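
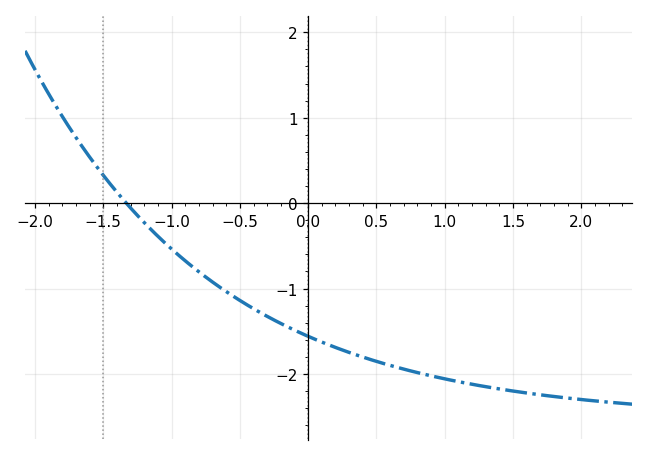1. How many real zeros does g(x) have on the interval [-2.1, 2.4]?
1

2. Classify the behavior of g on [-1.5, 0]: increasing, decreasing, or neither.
decreasing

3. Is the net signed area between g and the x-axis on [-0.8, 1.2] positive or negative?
negative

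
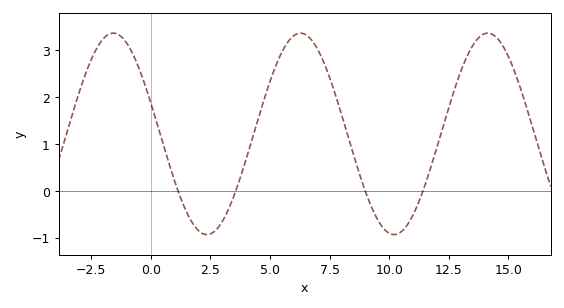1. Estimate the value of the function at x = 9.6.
-0.7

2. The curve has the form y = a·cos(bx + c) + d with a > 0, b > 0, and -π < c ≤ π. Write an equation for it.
y = 2.15cos(0.8x + 1.3) + 1.22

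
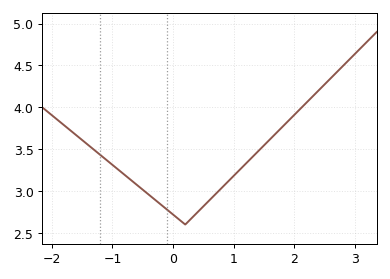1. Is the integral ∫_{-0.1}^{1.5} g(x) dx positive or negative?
positive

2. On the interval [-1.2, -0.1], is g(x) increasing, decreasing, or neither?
decreasing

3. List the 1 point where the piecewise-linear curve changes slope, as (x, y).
(0.2, 2.6)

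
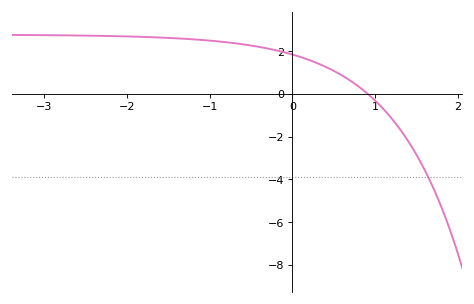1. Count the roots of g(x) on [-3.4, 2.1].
1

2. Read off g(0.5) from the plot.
1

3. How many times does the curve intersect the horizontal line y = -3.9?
1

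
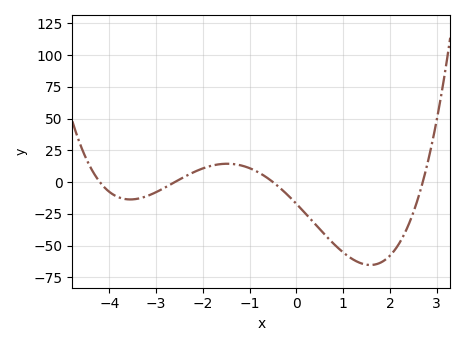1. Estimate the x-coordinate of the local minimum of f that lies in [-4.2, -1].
-3.6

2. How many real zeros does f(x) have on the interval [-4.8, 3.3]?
4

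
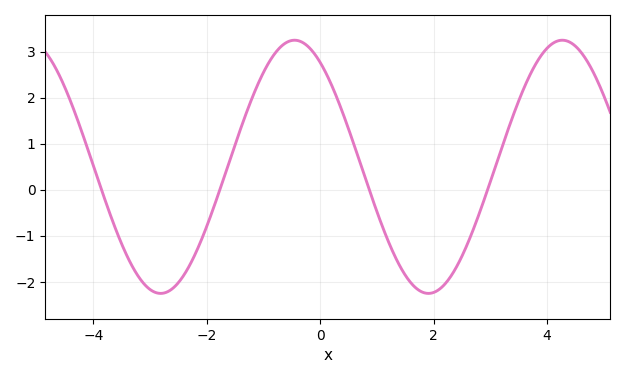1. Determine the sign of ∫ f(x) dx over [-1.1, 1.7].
positive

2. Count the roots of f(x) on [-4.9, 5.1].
4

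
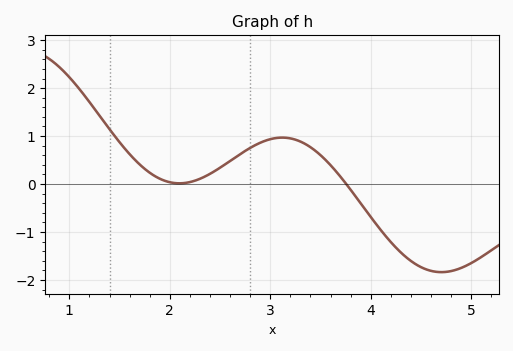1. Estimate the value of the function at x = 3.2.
0.952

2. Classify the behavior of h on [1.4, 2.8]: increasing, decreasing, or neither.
neither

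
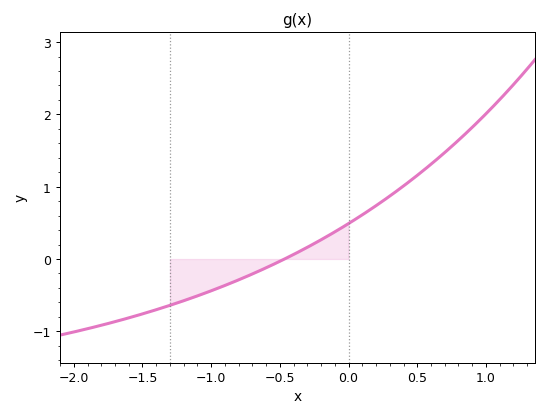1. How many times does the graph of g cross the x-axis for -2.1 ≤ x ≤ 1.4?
1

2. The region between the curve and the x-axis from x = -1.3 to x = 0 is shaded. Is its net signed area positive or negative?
negative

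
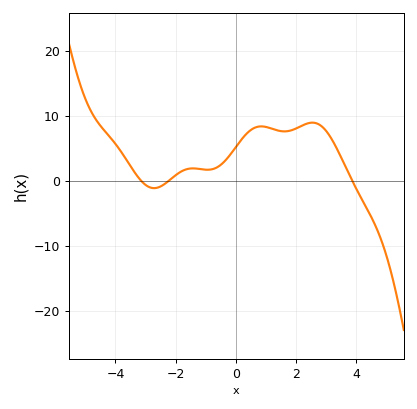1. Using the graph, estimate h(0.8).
8.41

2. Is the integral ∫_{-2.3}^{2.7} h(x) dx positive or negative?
positive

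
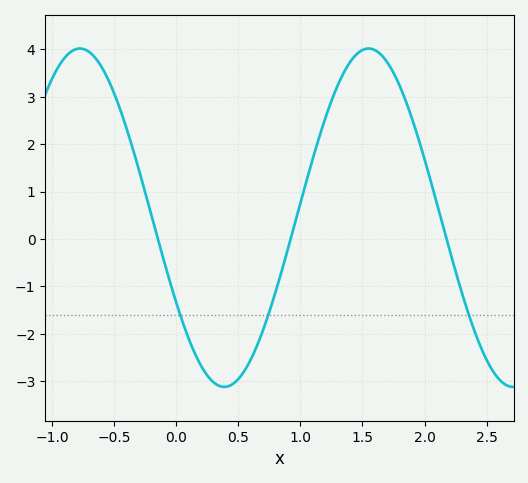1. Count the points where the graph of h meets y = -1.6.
3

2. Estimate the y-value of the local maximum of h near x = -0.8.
4.02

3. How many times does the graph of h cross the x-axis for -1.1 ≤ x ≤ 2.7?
3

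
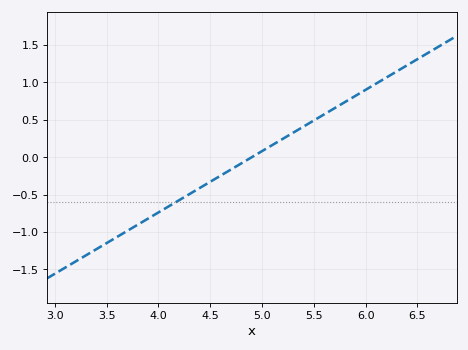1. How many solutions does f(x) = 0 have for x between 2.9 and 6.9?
1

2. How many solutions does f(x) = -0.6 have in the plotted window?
1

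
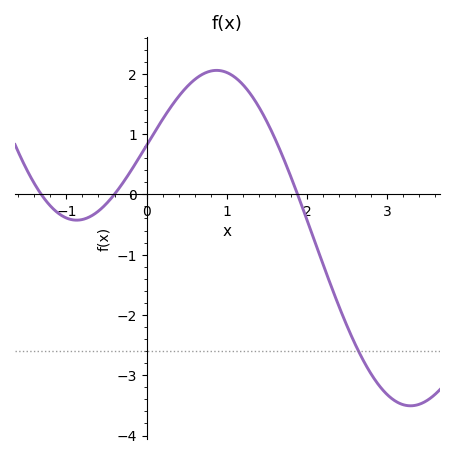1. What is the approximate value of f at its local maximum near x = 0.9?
2.1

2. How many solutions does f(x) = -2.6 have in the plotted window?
1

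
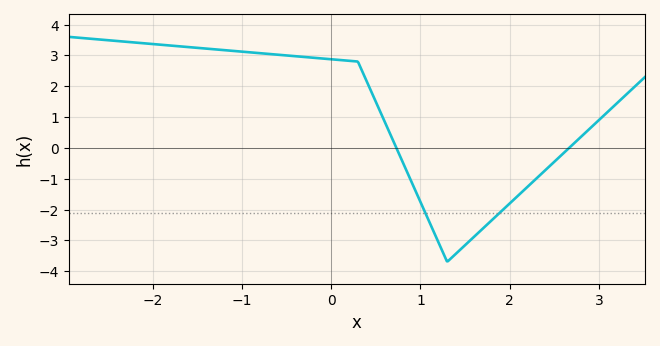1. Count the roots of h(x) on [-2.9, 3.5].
2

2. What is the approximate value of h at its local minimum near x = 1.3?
-3.7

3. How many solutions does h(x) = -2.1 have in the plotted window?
2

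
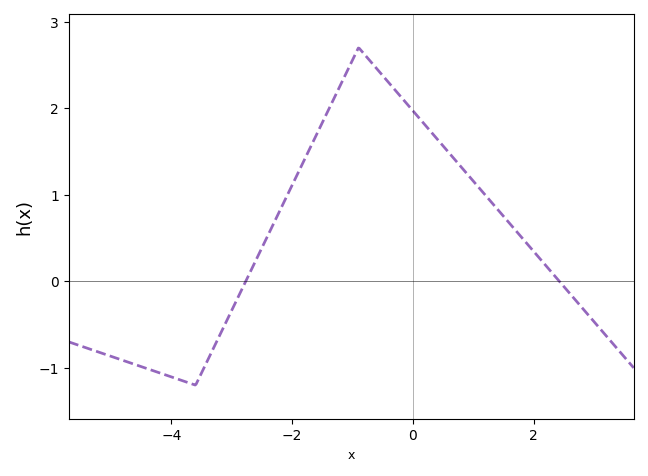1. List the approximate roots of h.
-2.77, 2.43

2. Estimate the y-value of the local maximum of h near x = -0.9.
2.7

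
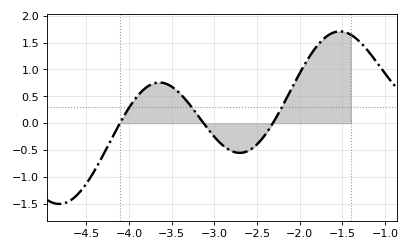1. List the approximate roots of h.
-4.1, -3.1, -2.3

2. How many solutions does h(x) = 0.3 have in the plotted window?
3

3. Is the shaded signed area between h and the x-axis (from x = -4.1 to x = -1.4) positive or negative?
positive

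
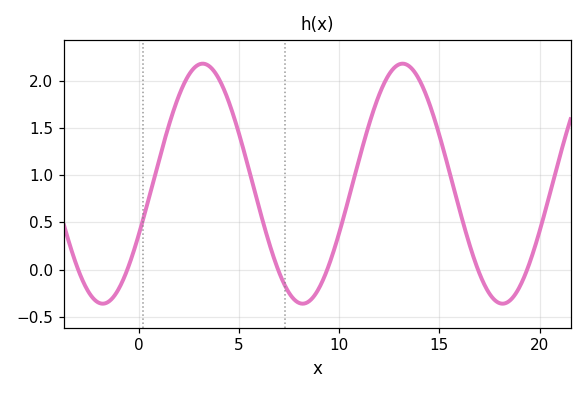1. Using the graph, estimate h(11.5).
1.55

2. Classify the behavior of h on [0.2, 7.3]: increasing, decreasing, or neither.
neither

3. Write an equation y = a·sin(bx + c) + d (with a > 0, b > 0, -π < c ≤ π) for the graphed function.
y = 1.27sin(0.63x - 0.44) + 0.91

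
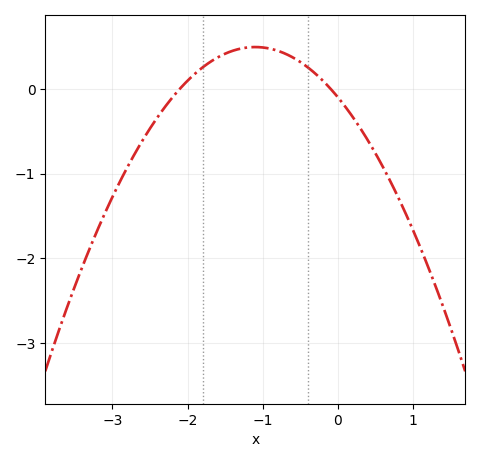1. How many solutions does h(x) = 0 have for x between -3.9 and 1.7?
2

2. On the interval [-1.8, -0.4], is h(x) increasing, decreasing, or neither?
neither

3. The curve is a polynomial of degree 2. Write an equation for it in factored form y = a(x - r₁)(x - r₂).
y = -0.49(x + 2.1)(x + 0.1)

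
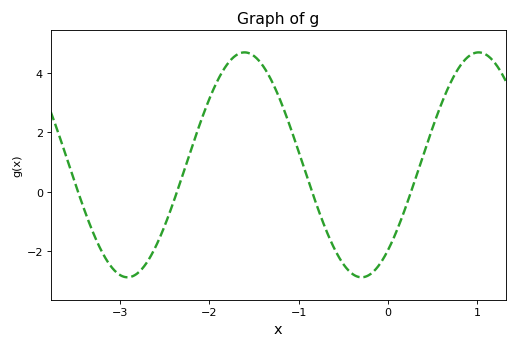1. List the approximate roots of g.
-3.5, -2.4, -0.8, 0.3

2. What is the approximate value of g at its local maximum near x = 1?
4.6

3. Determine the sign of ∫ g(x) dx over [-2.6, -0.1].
positive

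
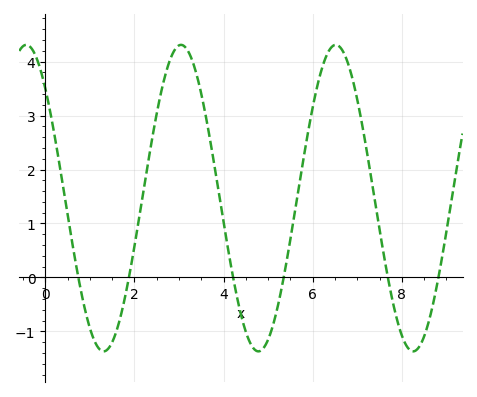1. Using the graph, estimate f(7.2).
2.4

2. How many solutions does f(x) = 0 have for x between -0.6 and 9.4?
6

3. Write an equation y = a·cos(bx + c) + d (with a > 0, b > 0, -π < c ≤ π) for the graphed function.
y = 2.84cos(1.8x + 0.77) + 1.47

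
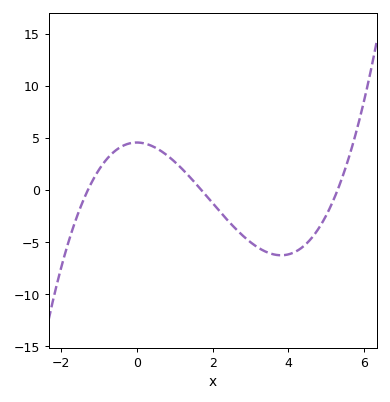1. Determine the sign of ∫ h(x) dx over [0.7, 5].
negative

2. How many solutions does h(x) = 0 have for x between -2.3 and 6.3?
3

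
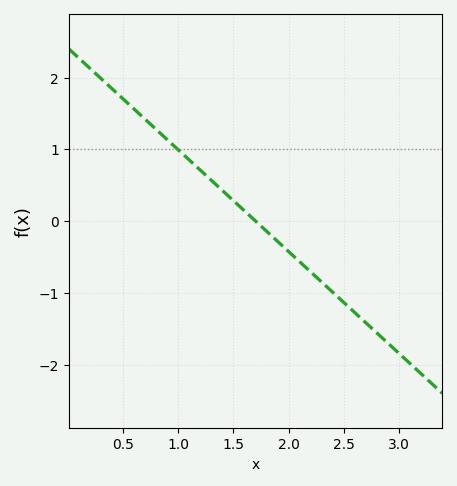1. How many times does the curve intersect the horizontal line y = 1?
1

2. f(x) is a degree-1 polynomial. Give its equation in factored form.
y = -1.42(x - 1.7)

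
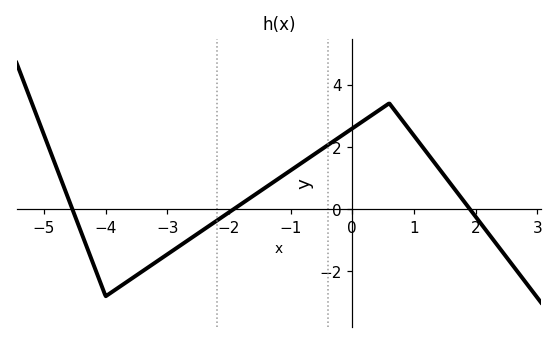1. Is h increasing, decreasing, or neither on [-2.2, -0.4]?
increasing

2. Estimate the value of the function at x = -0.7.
1.6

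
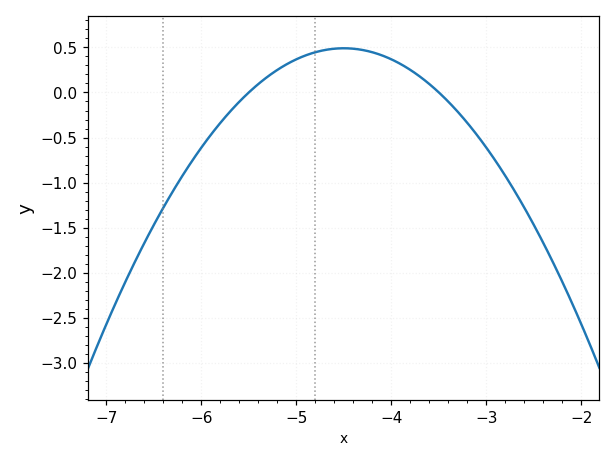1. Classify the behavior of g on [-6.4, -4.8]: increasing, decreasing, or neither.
increasing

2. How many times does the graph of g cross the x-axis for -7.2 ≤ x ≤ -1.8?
2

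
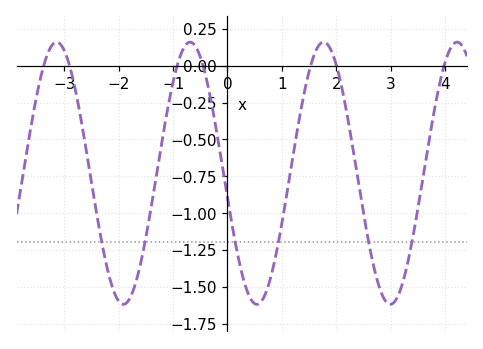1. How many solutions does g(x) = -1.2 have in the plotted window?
6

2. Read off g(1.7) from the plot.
0.15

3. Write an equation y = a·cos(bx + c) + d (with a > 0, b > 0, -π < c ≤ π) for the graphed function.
y = 0.89cos(2.6x + 1.8) - 0.73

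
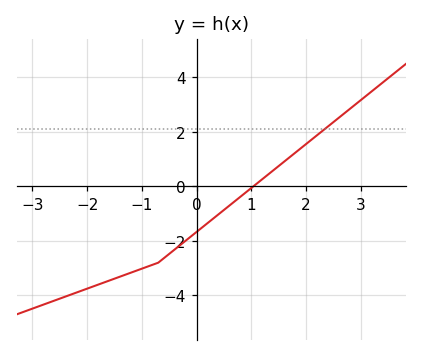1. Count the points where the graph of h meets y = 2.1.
1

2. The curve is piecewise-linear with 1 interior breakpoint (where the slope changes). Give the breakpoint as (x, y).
(-0.7, -2.8)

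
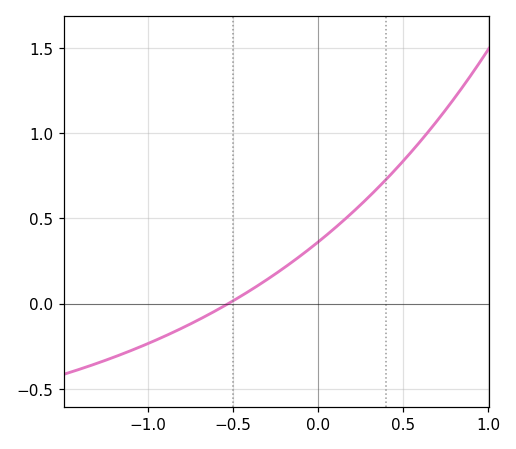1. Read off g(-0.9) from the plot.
-0.2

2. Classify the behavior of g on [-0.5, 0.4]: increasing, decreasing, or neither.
increasing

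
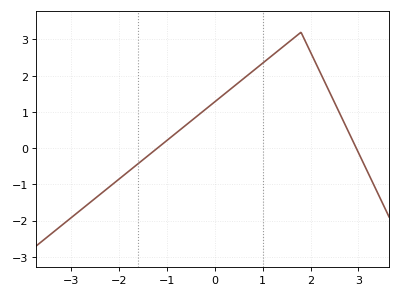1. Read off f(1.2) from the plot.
2.6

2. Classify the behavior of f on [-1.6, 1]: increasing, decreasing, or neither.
increasing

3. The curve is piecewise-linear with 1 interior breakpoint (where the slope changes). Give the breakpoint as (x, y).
(1.8, 3.2)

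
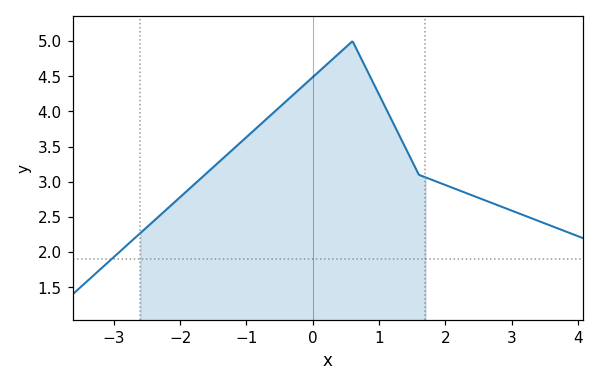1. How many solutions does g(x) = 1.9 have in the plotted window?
1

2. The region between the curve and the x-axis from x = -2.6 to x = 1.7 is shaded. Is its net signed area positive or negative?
positive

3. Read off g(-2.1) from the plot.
2.7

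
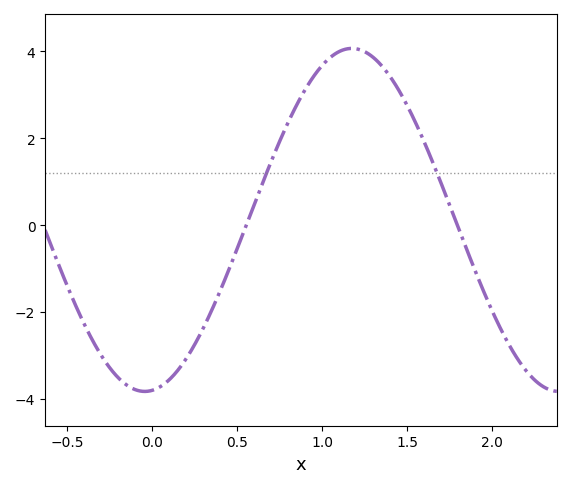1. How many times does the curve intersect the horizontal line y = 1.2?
2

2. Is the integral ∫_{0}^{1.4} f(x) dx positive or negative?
positive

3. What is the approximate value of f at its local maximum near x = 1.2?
4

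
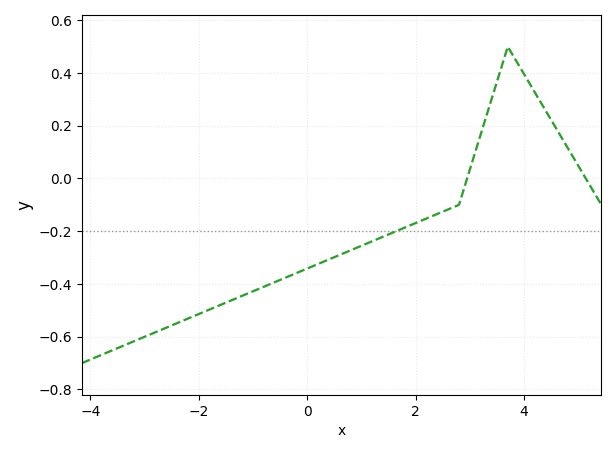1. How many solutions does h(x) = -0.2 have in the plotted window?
1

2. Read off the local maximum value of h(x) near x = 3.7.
0.499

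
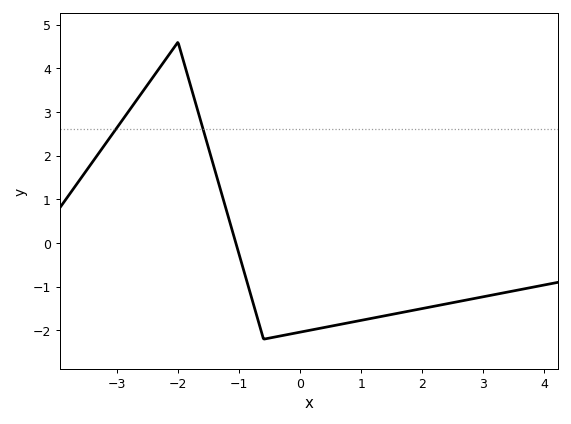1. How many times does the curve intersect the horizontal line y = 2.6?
2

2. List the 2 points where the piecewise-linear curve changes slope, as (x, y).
(-2, 4.6); (-0.6, -2.2)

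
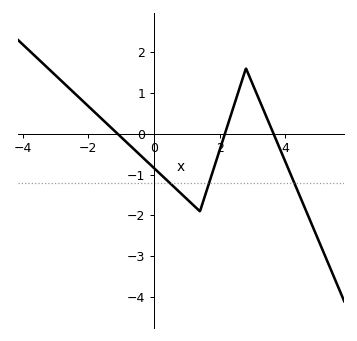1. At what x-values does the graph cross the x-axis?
-1.2, 2.2, 3.6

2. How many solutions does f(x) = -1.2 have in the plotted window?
3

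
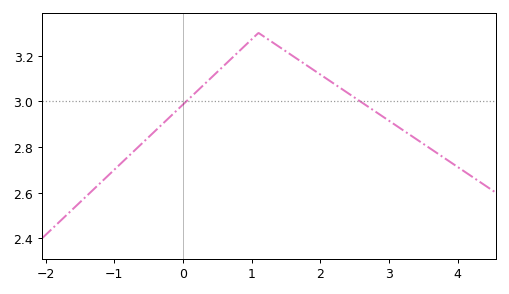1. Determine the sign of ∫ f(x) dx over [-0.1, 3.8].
positive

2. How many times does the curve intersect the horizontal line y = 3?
2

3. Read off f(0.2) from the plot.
3.04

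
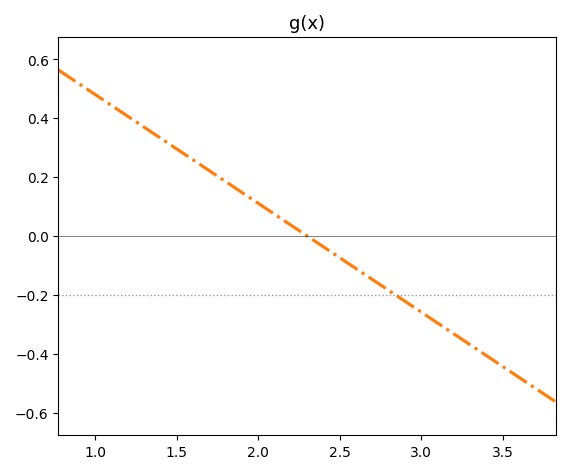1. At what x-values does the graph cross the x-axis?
2.3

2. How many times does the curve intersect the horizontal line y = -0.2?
1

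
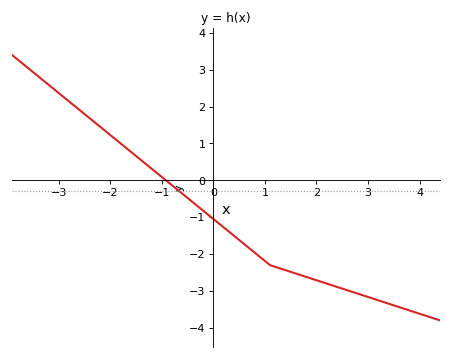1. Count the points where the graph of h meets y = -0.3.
1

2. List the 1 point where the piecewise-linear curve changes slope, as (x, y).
(1.1, -2.3)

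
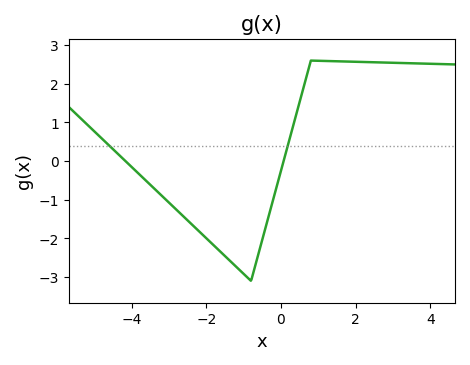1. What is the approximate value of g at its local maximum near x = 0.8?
2.6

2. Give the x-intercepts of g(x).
-4.2, 0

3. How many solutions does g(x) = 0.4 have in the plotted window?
2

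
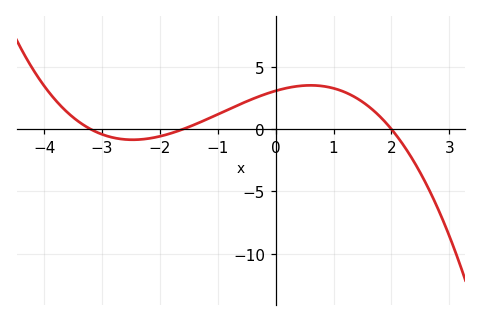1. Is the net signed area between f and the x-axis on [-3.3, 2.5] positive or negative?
positive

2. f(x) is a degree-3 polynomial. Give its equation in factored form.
y = -0.3(x + 3.2)(x + 1.6)(x - 2)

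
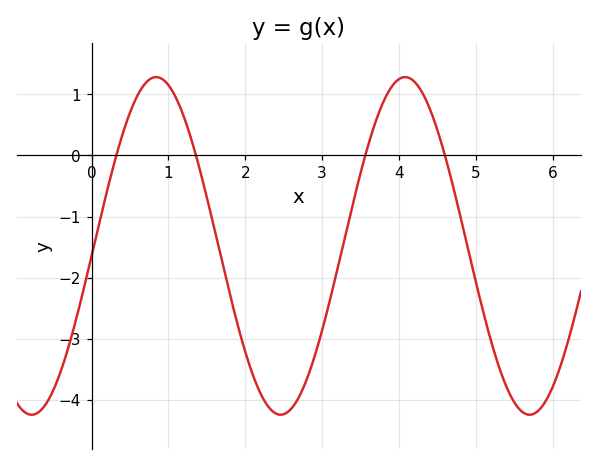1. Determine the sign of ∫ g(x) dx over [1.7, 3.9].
negative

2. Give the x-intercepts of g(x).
0.322, 1.36, 3.56, 4.6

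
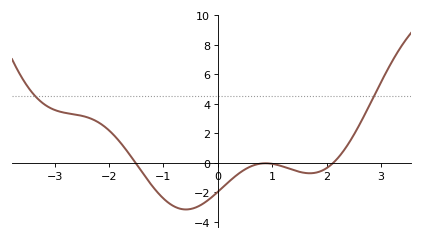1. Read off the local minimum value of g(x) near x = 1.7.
-0.8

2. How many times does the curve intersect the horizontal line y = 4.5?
2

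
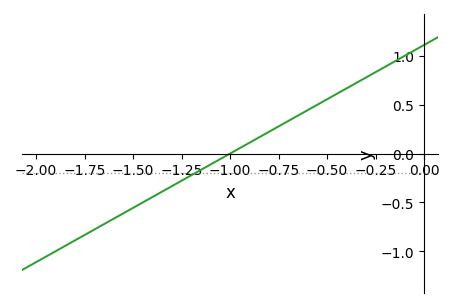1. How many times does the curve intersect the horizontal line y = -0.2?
1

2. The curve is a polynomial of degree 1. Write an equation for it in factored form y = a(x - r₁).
y = 1.11(x + 1)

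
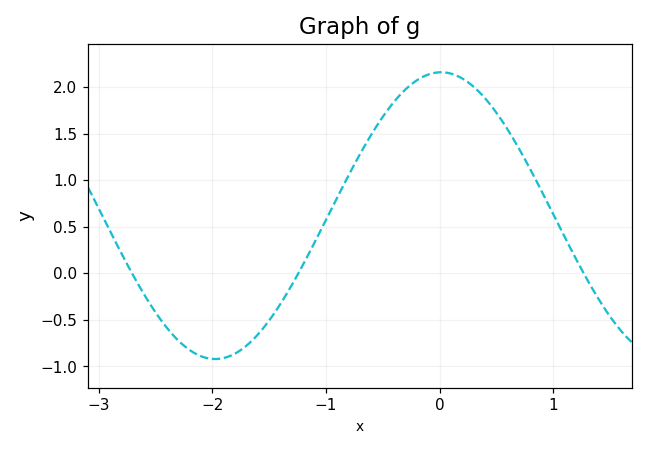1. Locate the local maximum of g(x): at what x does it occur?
0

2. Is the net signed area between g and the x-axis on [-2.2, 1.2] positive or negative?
positive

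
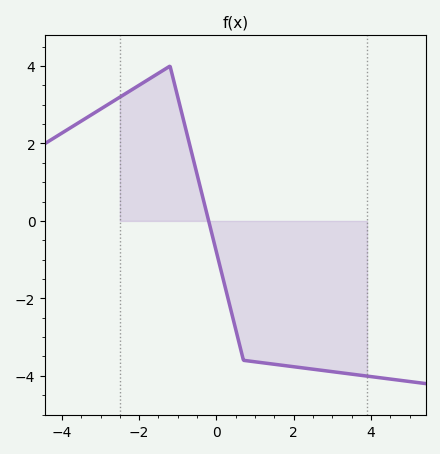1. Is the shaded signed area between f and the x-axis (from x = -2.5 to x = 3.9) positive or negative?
negative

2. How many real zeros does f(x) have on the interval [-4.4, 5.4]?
1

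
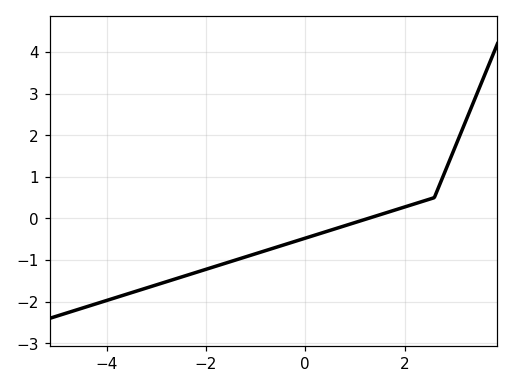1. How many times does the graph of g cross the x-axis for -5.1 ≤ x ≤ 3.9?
1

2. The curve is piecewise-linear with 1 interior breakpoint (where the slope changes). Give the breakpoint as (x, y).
(2.6, 0.5)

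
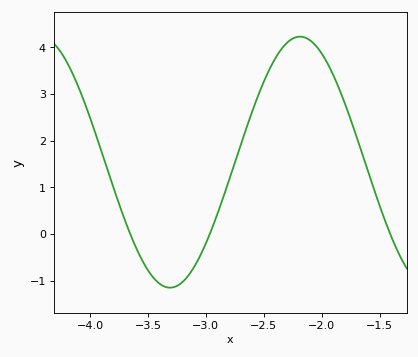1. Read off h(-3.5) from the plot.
-0.775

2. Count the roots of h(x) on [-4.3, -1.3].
3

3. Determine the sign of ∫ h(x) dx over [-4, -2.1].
positive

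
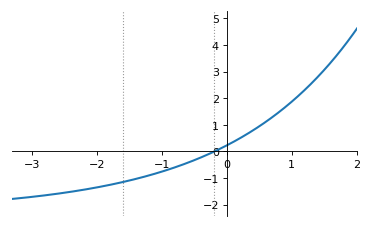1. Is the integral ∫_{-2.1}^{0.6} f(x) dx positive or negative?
negative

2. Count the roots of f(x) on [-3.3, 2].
1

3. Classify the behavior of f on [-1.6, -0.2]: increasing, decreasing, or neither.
increasing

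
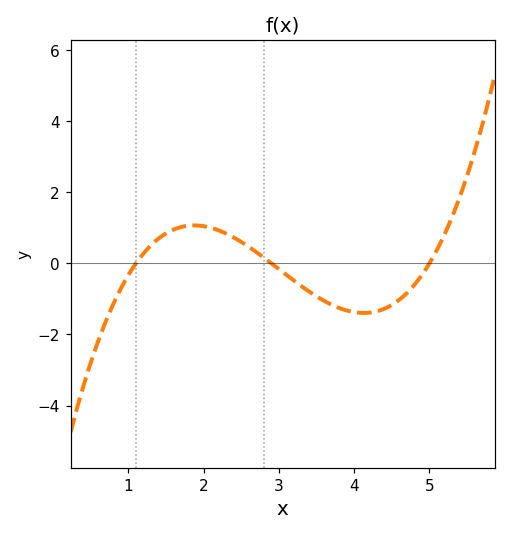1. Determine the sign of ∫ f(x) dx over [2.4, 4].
negative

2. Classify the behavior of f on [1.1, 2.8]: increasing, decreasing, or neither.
neither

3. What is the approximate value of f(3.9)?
-1.32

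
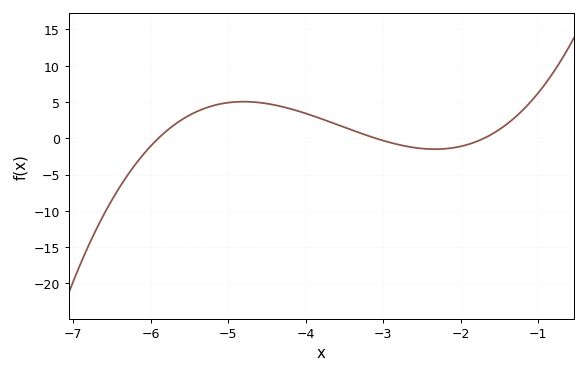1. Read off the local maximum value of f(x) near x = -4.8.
5.04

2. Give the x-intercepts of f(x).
-5.9, -3.1, -1.7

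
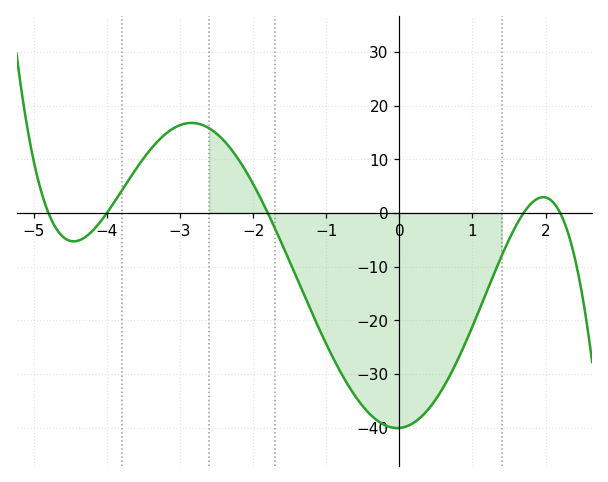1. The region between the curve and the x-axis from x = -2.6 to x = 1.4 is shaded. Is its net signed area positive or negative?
negative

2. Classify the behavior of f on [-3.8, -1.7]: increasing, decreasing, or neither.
neither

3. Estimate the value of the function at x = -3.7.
6.19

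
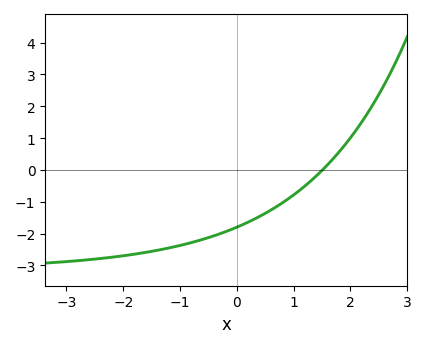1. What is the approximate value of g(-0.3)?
-2.01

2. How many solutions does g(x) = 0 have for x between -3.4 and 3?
1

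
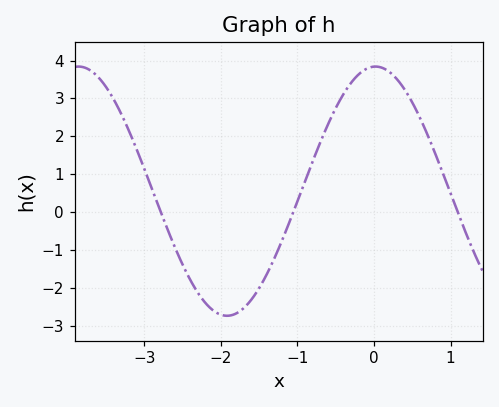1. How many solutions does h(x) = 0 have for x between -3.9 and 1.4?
3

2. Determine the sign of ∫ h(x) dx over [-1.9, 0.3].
positive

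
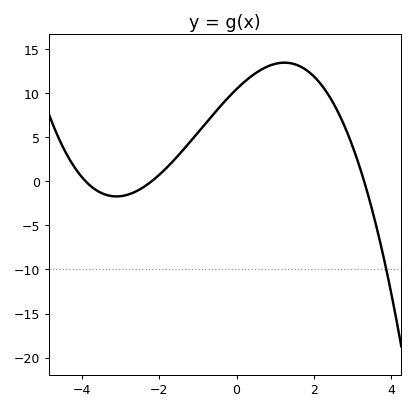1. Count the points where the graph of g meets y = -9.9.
1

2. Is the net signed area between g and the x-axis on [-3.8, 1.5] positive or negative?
positive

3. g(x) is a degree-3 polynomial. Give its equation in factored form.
y = -0.37(x + 3.9)(x + 2.2)(x - 3.3)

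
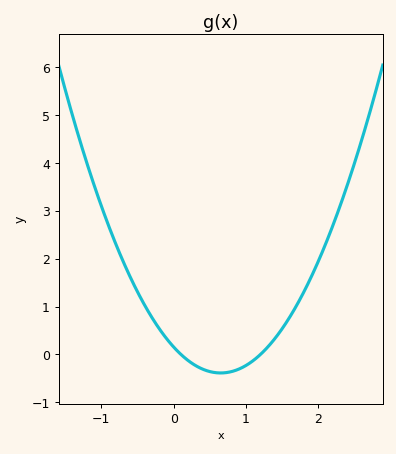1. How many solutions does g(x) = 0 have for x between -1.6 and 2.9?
2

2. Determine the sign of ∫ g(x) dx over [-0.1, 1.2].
negative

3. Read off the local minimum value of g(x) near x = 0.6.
-0.4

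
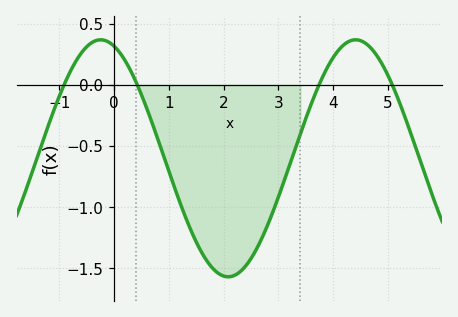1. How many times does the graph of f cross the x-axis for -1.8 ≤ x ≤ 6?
4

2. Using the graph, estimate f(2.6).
-1.35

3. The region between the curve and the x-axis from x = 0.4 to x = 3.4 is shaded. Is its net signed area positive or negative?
negative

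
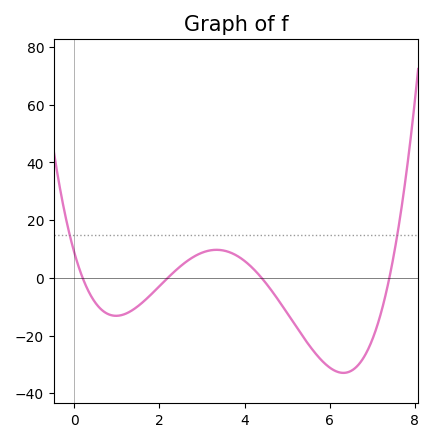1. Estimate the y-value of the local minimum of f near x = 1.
-13.2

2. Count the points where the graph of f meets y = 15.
2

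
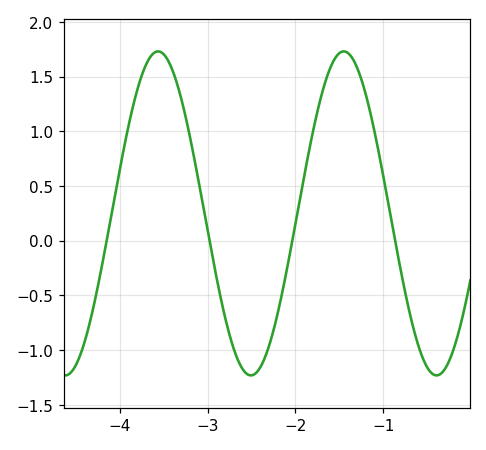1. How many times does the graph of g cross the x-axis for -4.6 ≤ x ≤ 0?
4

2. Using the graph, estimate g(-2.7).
-1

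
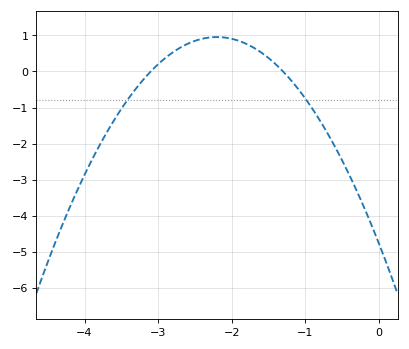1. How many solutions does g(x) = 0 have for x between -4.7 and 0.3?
2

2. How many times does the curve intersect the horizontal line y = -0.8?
2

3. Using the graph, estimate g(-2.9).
0.4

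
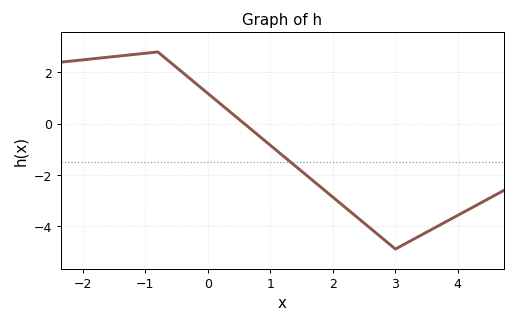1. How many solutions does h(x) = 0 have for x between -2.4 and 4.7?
1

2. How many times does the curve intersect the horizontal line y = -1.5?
1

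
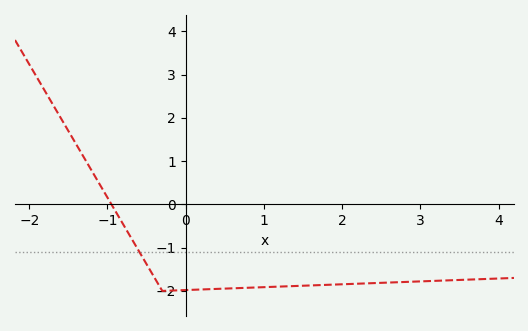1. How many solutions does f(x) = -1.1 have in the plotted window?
1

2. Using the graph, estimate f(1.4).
-1.9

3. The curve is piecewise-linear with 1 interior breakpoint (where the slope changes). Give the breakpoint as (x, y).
(-0.3, -2)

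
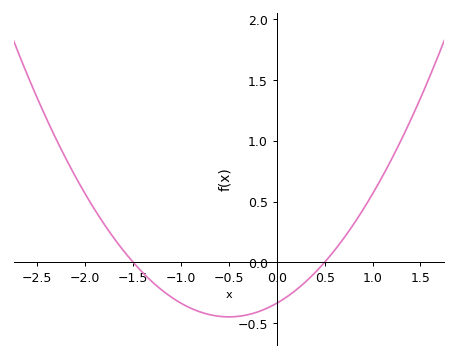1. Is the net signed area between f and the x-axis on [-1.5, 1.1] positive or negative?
negative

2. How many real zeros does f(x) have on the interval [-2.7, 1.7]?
2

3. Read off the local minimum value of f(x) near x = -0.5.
-0.45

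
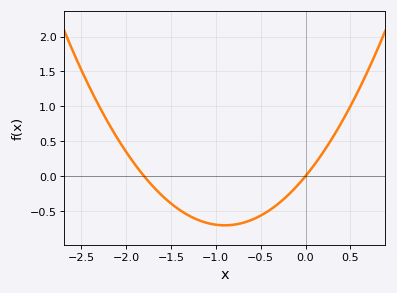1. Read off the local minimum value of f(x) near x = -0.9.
-0.705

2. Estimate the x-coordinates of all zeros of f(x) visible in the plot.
-1.8, 0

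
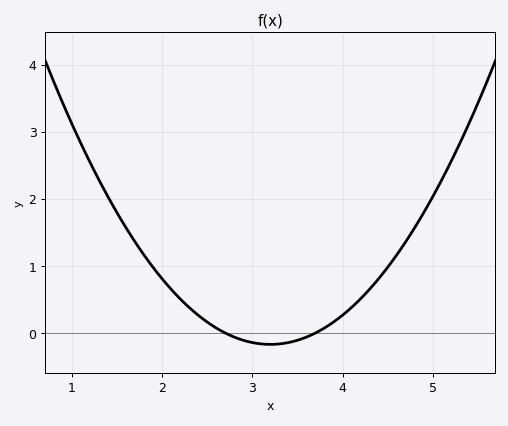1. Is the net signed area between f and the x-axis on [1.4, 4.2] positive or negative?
positive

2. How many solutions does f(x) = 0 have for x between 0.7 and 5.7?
2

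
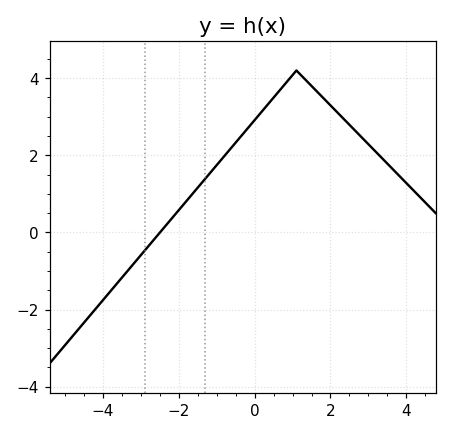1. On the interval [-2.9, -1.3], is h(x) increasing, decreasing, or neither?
increasing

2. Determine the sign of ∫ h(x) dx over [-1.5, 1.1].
positive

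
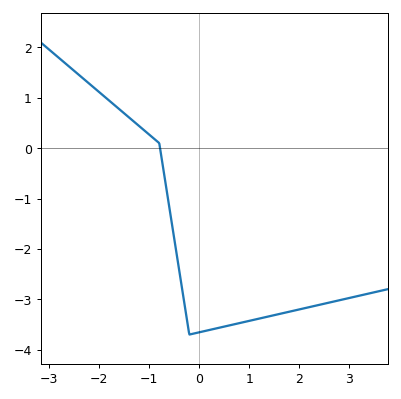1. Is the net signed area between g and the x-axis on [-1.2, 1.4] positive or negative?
negative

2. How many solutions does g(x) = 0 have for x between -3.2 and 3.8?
1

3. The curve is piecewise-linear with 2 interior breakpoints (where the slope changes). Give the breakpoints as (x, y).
(-0.8, 0.1); (-0.2, -3.7)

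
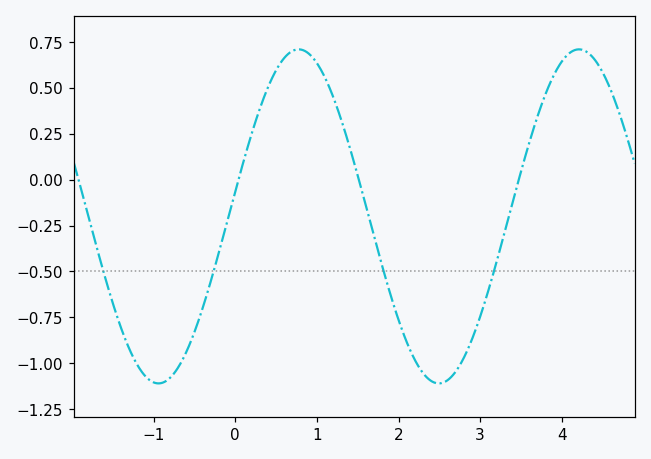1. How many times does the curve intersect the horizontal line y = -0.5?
4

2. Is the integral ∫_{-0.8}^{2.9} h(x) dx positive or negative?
negative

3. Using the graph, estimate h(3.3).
-0.3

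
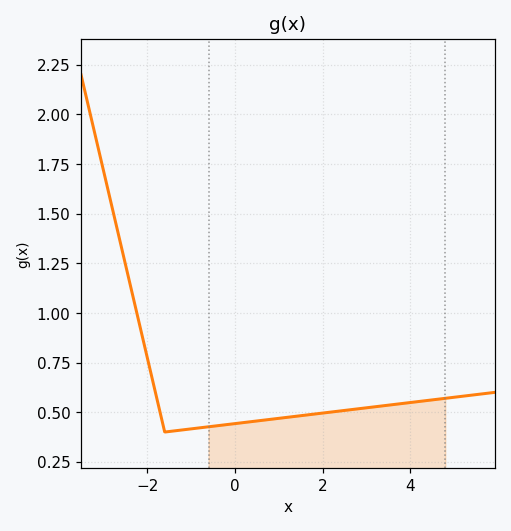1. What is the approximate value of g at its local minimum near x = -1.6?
0.4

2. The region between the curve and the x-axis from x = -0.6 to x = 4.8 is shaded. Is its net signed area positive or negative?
positive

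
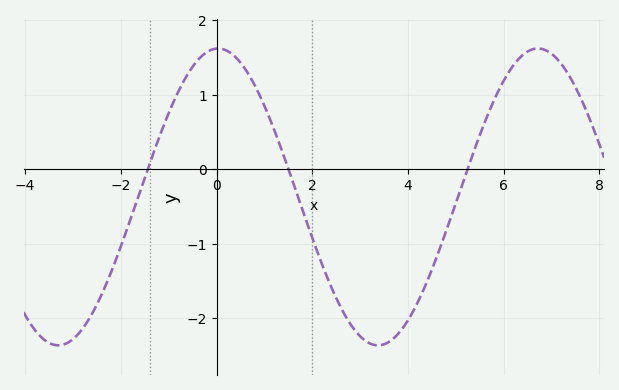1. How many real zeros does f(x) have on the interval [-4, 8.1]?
3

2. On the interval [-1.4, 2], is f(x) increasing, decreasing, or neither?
neither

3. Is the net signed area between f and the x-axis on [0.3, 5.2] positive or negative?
negative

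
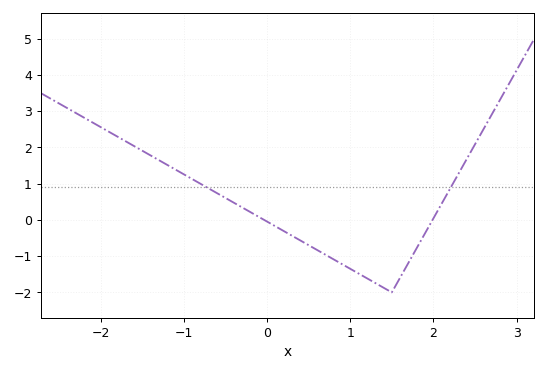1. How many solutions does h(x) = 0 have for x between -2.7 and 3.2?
2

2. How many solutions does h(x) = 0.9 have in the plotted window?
2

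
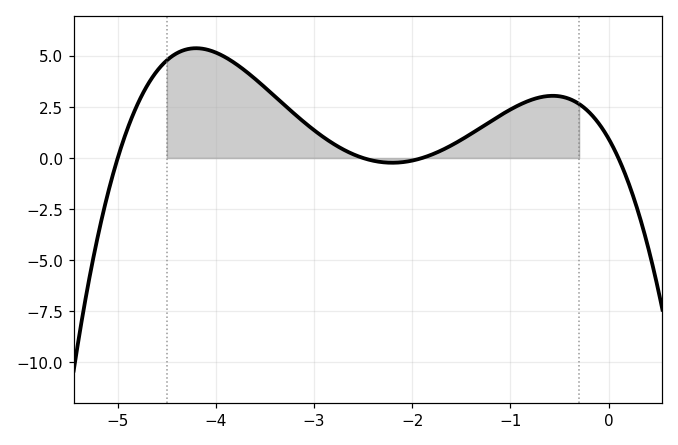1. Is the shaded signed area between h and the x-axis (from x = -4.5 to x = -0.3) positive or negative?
positive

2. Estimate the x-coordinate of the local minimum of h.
-2.2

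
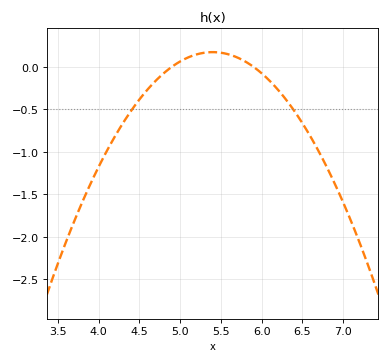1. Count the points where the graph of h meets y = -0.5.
2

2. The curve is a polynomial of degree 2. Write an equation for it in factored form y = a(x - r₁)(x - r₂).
y = -0.69(x - 4.9)(x - 5.9)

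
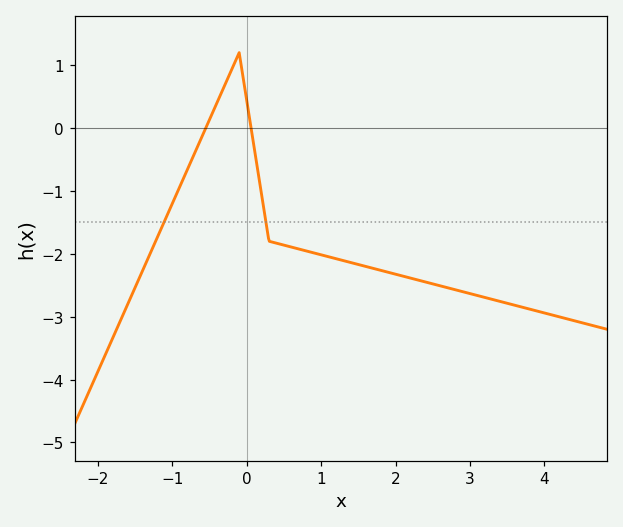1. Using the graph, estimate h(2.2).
-2.39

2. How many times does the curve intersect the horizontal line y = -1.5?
2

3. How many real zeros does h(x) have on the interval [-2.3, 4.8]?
2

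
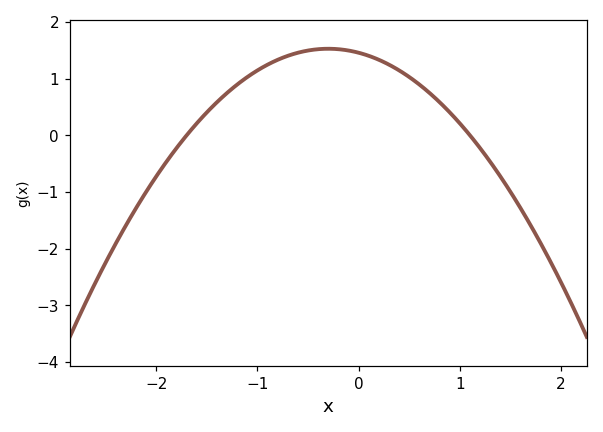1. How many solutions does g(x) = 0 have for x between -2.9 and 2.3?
2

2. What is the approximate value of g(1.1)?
0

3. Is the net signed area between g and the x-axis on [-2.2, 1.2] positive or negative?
positive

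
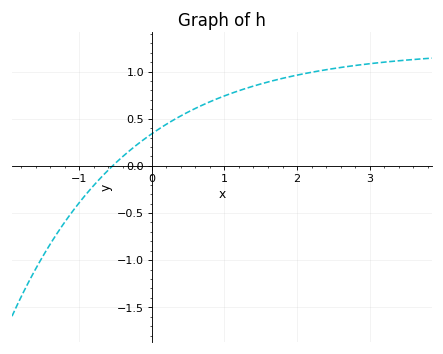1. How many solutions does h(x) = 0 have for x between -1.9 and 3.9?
1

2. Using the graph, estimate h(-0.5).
0.029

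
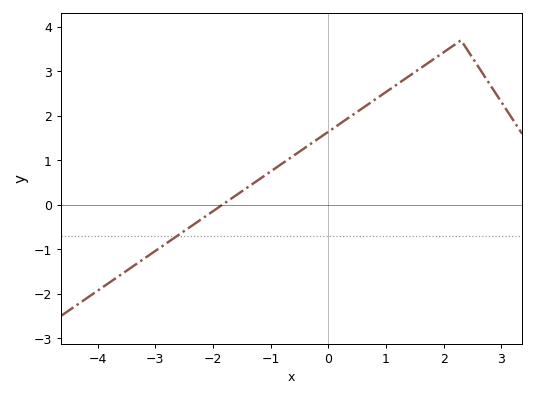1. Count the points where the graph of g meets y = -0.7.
1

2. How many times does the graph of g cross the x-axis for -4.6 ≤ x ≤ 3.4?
1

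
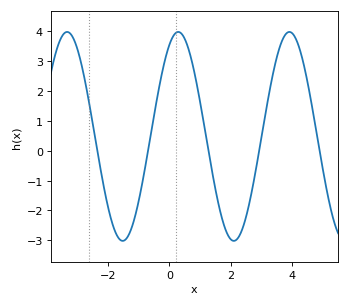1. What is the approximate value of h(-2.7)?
2.1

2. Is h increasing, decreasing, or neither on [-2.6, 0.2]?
neither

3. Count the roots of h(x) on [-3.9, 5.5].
5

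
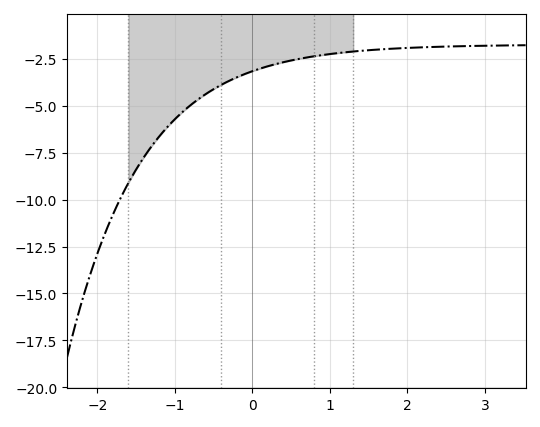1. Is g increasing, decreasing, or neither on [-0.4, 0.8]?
increasing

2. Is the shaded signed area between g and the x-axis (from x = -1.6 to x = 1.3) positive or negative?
negative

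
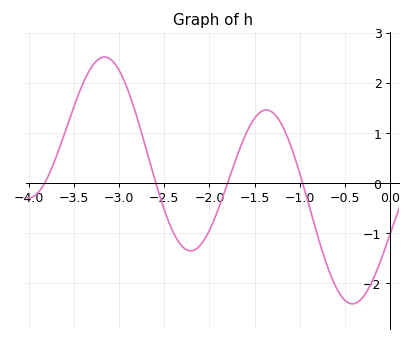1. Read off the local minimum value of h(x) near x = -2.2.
-1.35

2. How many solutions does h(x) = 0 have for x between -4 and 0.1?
4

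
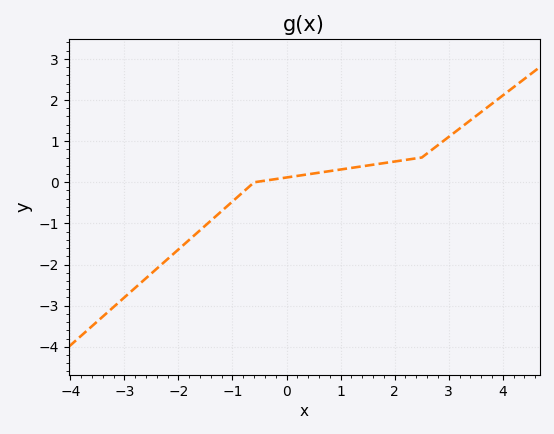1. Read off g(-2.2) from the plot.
-1.87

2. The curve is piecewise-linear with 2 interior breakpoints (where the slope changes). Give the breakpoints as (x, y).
(-0.6, 0); (2.5, 0.6)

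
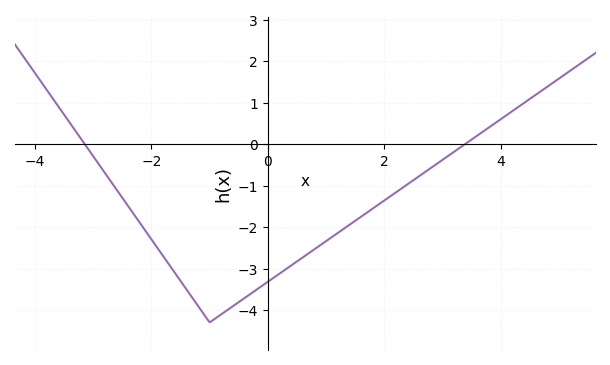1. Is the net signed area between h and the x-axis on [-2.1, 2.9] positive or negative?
negative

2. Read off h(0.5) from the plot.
-2.83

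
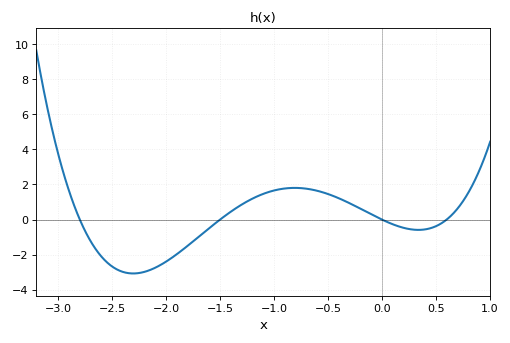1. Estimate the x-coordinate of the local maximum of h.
-0.8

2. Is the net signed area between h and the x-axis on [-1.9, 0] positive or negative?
positive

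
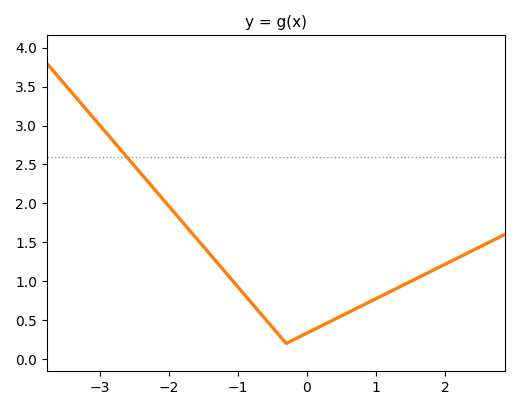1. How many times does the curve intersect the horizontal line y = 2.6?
1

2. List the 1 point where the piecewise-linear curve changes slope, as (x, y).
(-0.3, 0.2)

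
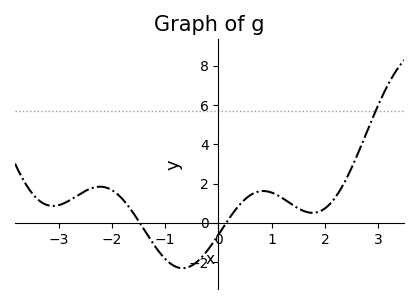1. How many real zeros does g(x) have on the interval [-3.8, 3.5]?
2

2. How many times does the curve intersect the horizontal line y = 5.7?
1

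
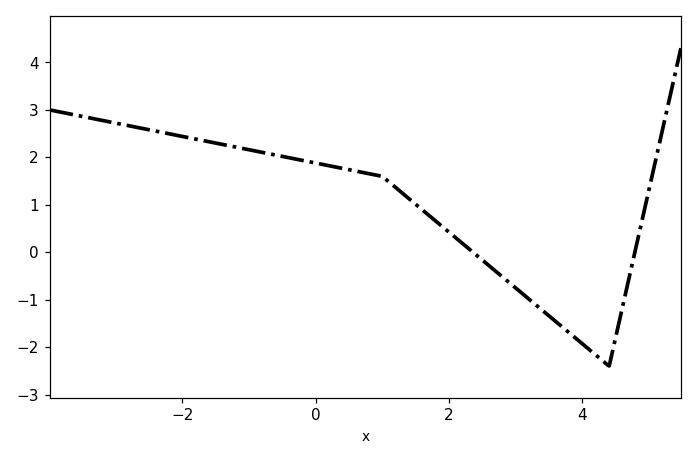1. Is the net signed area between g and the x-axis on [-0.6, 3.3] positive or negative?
positive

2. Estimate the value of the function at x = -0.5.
2.02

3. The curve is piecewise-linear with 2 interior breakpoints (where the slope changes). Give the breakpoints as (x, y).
(1, 1.6); (4.4, -2.4)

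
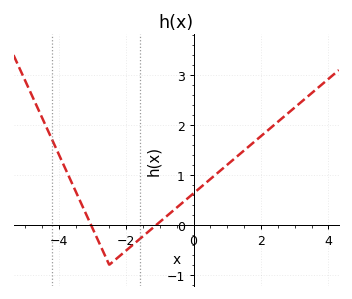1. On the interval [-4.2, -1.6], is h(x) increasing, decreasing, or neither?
neither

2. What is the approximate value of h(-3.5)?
0.68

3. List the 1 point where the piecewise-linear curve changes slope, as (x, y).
(-2.5, -0.8)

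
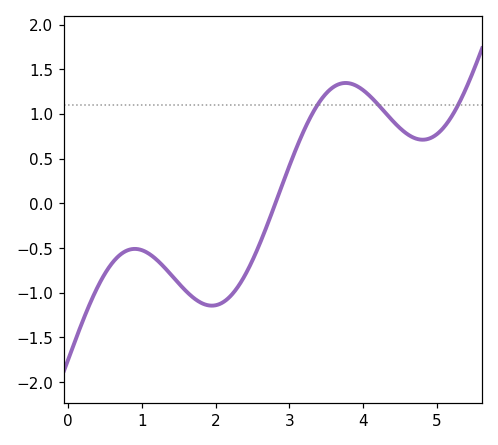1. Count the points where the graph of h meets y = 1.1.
3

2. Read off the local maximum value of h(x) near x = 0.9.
-0.509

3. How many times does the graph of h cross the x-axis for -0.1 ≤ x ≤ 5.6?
1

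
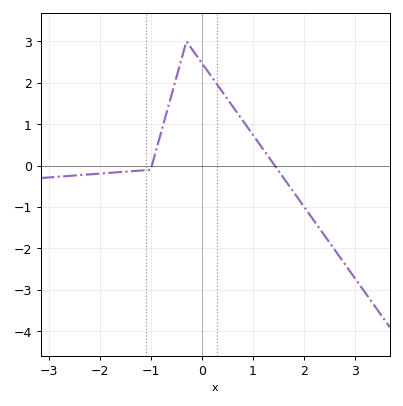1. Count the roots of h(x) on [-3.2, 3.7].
2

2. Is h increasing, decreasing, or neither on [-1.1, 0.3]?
neither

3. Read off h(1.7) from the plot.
-0.465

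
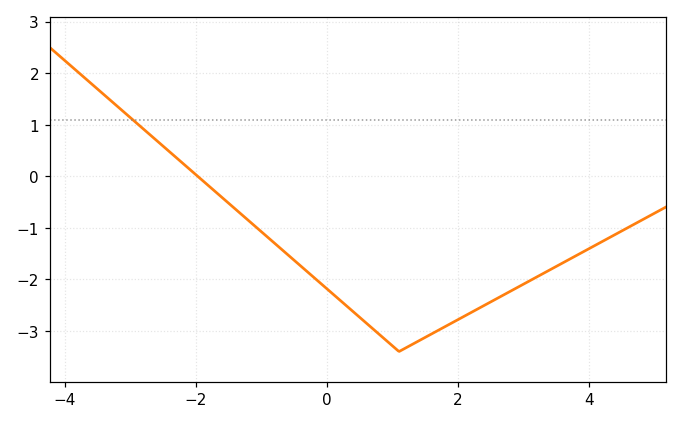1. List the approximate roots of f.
-2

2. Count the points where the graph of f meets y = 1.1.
1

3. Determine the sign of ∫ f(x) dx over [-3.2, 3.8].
negative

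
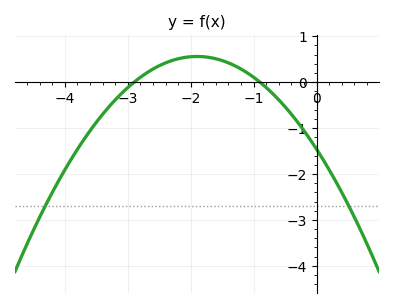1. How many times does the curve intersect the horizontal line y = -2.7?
2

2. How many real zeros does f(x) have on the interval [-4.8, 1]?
2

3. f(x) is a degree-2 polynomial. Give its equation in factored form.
y = -0.56(x + 2.9)(x + 0.9)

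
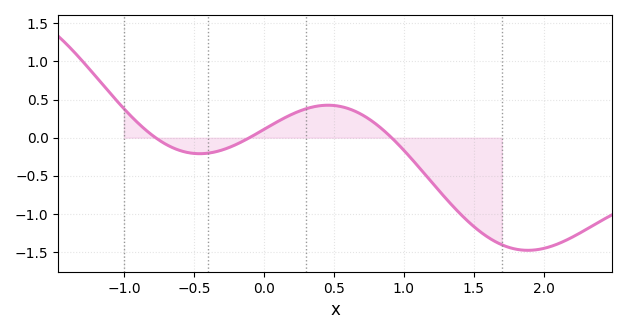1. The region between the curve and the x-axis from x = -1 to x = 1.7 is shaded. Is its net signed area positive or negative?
negative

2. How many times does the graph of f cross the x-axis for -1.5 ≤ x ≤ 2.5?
3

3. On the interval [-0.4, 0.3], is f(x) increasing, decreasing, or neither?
increasing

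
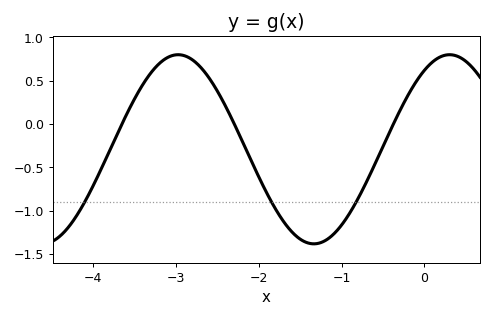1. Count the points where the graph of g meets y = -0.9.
3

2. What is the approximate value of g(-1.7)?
-1.1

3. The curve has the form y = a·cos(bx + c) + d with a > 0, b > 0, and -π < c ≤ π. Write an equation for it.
y = 1.09cos(1.9x - 0.58) - 0.29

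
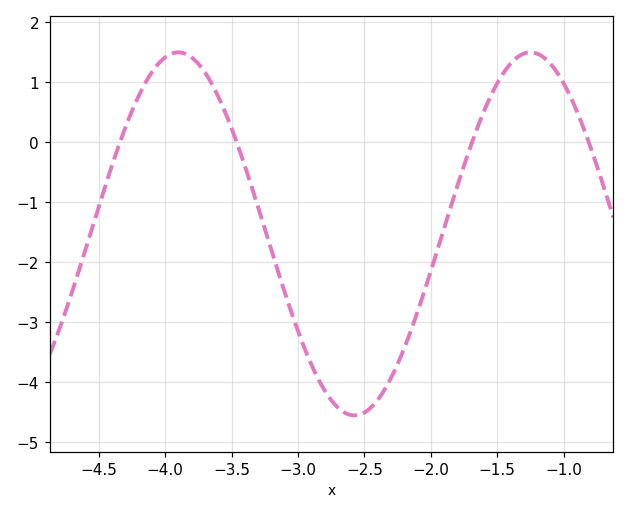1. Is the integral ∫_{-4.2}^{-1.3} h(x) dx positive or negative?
negative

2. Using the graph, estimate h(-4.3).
0.238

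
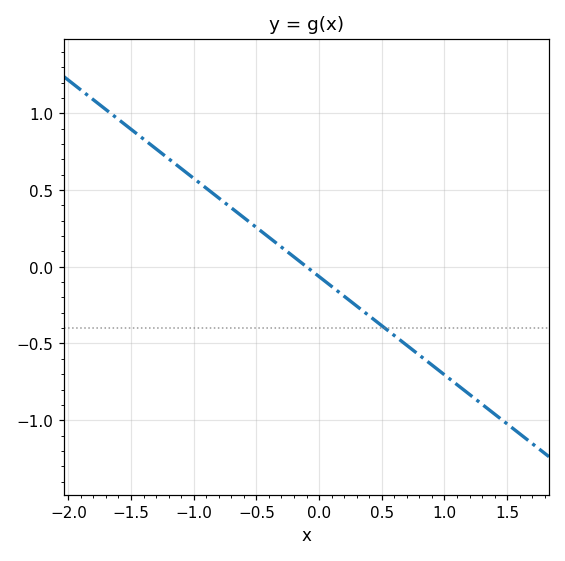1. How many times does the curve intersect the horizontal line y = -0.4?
1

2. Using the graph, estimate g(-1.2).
0.7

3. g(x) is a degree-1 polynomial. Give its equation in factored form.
y = -0.64(x + 0.1)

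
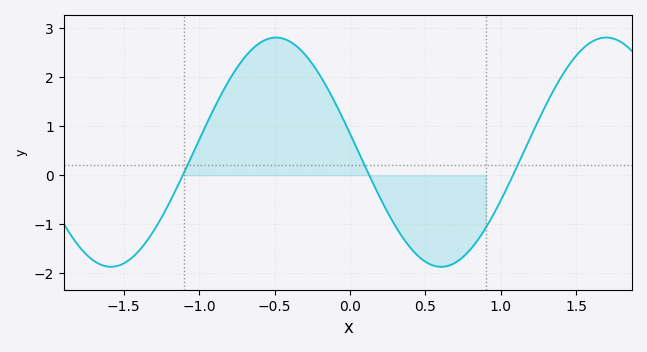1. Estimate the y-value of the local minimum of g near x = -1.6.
-1.9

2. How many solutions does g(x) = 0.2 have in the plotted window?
3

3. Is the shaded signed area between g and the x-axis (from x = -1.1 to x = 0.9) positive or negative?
positive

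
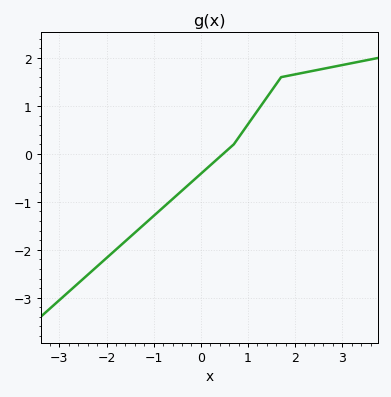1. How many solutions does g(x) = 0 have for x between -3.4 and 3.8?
1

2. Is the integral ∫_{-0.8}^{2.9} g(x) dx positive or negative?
positive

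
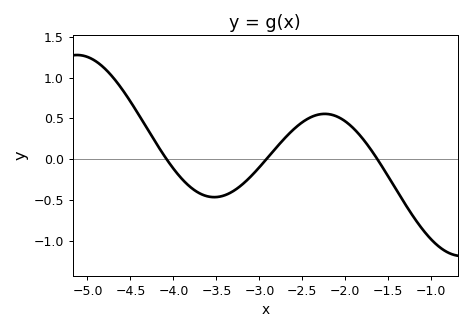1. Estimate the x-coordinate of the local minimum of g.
-3.53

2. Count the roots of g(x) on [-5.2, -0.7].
3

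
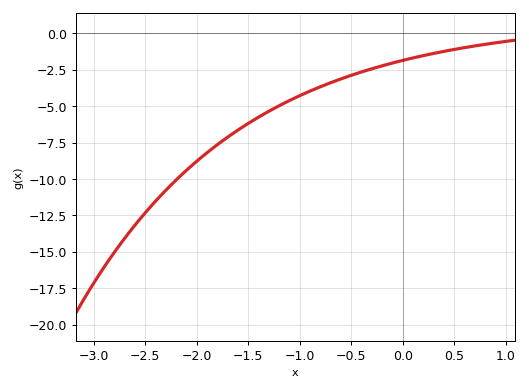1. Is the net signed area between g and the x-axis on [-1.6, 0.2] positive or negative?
negative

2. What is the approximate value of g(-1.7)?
-7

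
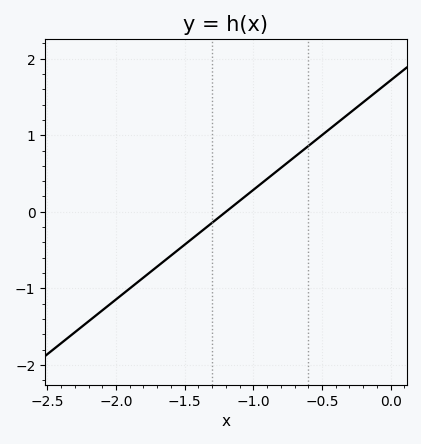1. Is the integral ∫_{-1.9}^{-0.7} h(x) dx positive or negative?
negative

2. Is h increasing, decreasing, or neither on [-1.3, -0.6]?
increasing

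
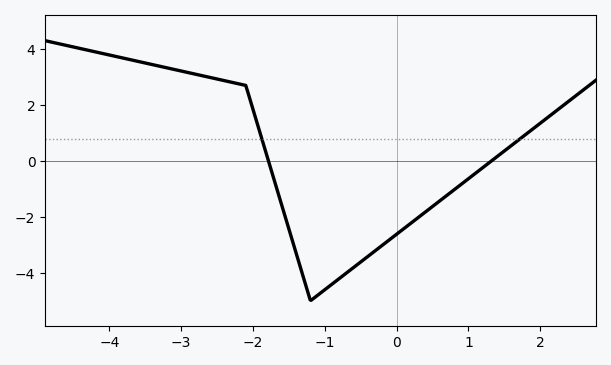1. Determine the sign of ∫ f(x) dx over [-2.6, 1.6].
negative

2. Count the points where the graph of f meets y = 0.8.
2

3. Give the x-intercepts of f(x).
-1.78, 1.32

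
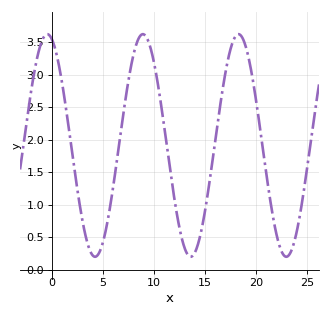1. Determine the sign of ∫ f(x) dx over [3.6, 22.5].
positive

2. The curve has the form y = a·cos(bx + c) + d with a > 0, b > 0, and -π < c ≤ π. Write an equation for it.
y = 1.71cos(0.67x + 0.31) + 1.91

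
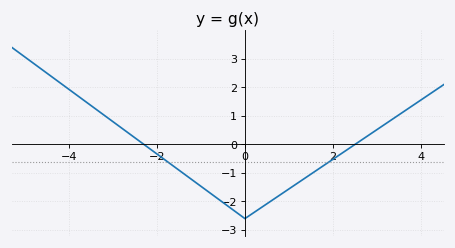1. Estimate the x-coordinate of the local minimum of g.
0.001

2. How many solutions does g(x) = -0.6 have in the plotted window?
2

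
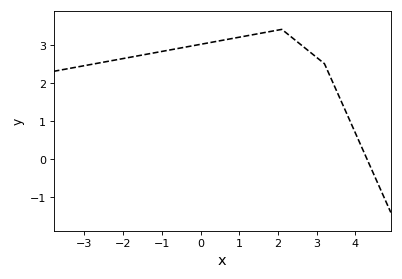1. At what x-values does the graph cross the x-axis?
4.2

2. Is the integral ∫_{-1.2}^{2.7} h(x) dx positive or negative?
positive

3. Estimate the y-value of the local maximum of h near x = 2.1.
3.4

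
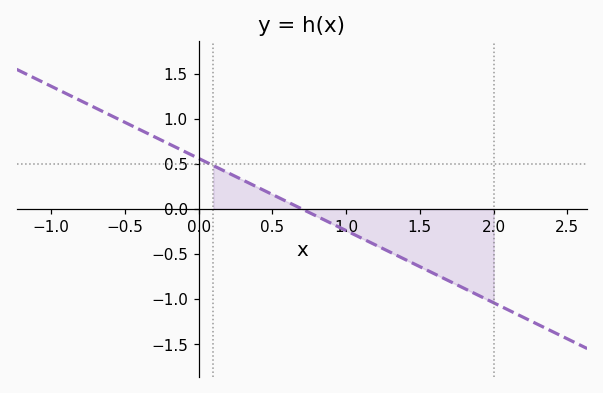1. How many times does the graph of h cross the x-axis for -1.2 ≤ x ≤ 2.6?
1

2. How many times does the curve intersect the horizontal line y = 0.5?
1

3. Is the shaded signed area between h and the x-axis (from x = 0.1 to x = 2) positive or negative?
negative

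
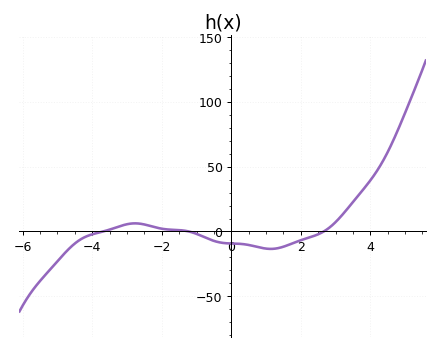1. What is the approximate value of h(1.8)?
-10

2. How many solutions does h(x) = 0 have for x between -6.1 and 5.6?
3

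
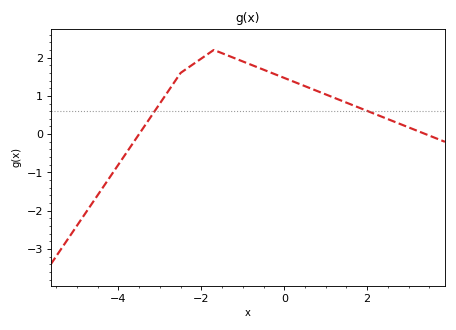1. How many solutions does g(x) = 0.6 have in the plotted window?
2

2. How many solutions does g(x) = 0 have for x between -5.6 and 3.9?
2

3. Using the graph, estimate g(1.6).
0.8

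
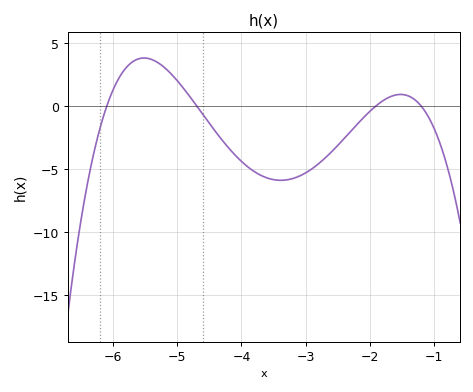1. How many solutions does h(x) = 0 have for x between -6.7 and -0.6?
4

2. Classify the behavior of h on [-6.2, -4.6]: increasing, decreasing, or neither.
neither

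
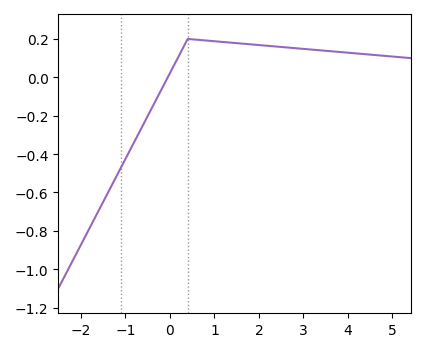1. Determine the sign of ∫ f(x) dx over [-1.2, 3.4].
positive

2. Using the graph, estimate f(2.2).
0.164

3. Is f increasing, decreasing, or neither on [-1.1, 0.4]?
increasing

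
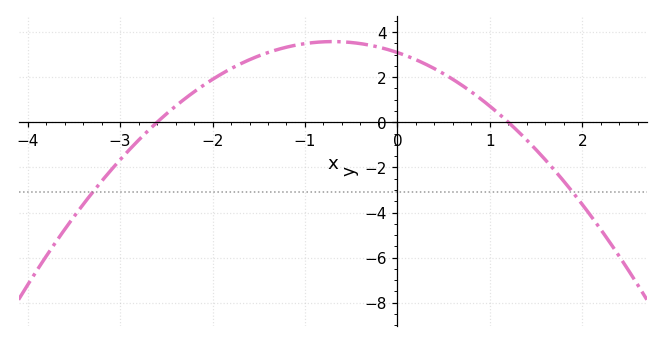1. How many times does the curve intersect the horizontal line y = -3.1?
2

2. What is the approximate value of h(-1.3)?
3.22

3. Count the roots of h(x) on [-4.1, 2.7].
2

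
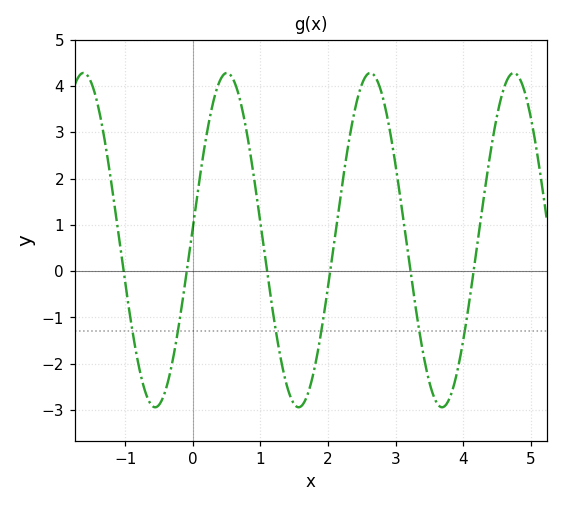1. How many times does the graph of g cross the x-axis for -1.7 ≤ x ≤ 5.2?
6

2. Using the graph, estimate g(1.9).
-1.3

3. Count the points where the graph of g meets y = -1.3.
6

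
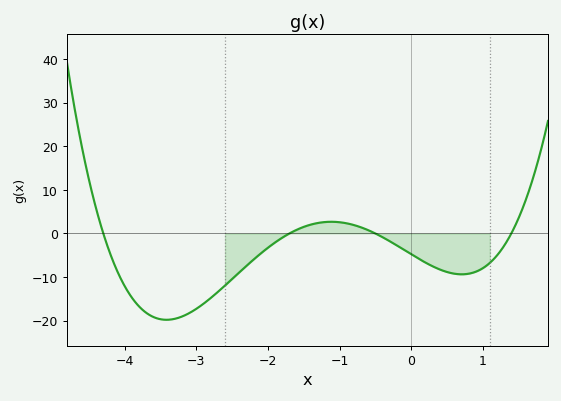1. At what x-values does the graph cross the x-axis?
-4.3, -1.7, -0.5, 1.4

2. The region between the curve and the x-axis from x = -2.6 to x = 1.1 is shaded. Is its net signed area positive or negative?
negative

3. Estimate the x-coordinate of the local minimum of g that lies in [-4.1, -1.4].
-3.42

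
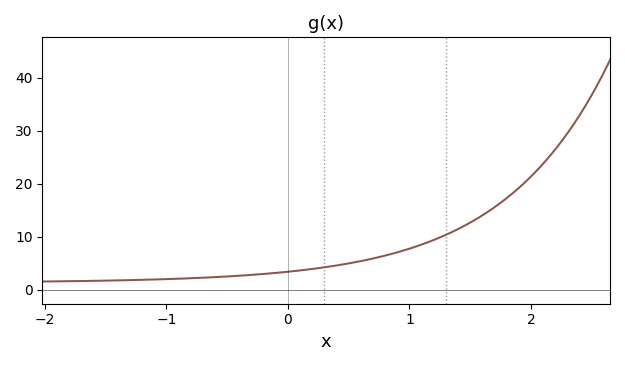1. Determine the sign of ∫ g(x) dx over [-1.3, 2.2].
positive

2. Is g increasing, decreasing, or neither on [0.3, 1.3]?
increasing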